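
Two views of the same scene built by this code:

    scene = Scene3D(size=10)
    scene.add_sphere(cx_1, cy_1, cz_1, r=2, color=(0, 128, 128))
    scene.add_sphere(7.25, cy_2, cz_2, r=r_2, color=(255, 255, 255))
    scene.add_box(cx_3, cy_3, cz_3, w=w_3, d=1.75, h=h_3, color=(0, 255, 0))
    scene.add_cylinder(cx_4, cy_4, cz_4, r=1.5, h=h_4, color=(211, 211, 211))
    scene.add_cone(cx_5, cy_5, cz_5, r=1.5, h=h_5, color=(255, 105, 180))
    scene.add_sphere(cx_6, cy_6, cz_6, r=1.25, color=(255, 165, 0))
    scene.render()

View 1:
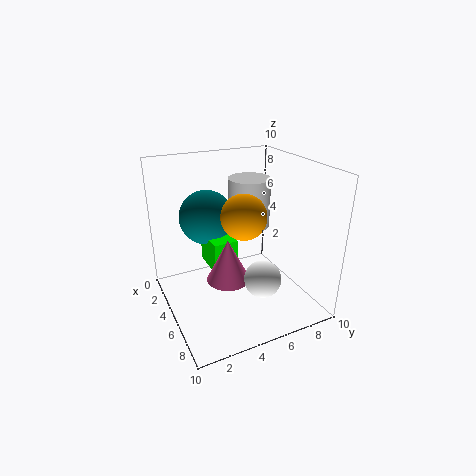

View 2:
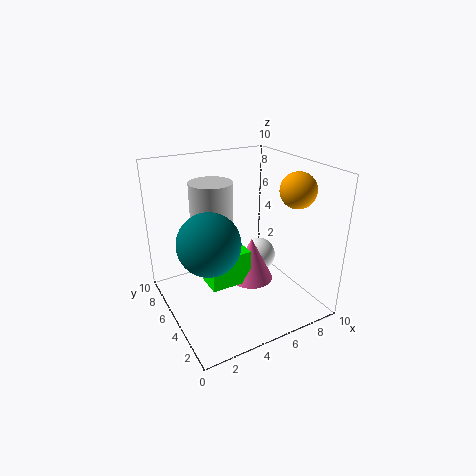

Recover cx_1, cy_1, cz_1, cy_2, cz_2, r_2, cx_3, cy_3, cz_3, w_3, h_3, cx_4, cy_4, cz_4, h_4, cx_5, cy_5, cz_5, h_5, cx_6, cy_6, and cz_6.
cx_1 = 2.25
cy_1 = 3.75
cz_1 = 5.75
cy_2 = 5.75
cz_2 = 2.75
r_2 = 1.25
cx_3 = 2.25
cy_3 = 3.25
cz_3 = 2.5
w_3 = 2.75
h_3 = 2.25
cx_4 = 3.75
cy_4 = 6.5
cz_4 = 5.25
h_4 = 3.5
cx_5 = 5.5
cy_5 = 4
cz_5 = 2.25
h_5 = 3
cx_6 = 8.75
cy_6 = 3.5
cz_6 = 8.25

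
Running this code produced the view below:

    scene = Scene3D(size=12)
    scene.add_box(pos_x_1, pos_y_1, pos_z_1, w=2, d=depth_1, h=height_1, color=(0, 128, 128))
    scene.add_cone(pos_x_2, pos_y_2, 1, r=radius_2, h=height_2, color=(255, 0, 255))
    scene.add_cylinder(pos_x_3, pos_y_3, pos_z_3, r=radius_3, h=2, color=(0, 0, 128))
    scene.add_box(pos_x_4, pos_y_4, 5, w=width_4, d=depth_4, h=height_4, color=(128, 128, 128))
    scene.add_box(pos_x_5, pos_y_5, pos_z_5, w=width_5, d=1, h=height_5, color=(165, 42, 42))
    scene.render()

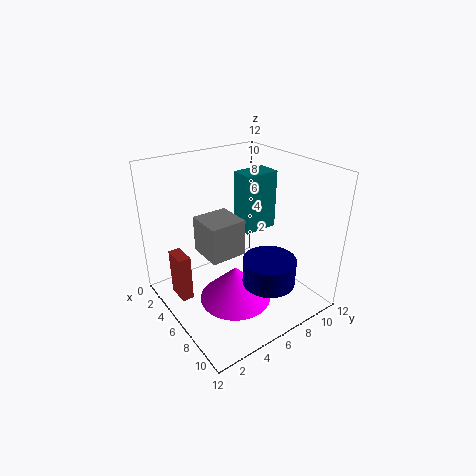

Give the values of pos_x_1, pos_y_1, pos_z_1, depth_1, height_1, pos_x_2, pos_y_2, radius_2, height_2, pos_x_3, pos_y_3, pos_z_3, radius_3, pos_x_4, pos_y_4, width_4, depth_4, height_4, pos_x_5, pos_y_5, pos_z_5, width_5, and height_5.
pos_x_1 = 4, pos_y_1 = 7, pos_z_1 = 6, depth_1 = 3, height_1 = 5, pos_x_2 = 7, pos_y_2 = 5, radius_2 = 3, height_2 = 3, pos_x_3 = 10, pos_y_3 = 6, pos_z_3 = 4, radius_3 = 2, pos_x_4 = 4, pos_y_4 = 3, width_4 = 3, depth_4 = 3, height_4 = 3, pos_x_5 = 3, pos_y_5 = 1, pos_z_5 = 1, width_5 = 2, height_5 = 4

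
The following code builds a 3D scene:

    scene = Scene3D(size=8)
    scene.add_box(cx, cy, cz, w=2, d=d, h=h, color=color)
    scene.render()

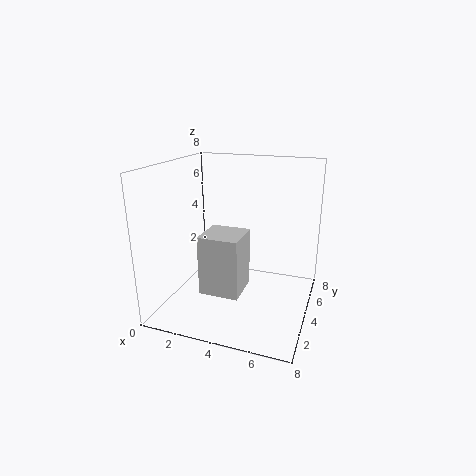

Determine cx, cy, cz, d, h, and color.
cx = 3; cy = 1; cz = 2; d = 2; h = 3; color = 'lightgray'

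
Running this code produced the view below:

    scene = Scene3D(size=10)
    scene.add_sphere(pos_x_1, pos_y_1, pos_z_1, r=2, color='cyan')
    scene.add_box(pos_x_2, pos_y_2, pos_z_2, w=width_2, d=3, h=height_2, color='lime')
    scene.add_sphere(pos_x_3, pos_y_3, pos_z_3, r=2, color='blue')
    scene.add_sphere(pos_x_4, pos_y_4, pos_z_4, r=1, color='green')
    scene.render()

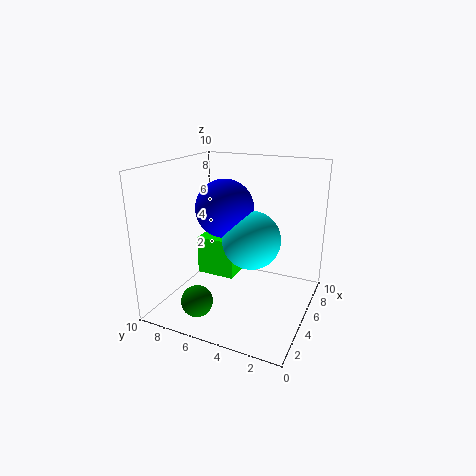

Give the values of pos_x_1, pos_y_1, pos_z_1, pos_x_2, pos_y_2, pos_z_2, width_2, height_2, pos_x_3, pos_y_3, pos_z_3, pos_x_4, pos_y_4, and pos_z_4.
pos_x_1 = 5; pos_y_1 = 4; pos_z_1 = 5; pos_x_2 = 6; pos_y_2 = 6; pos_z_2 = 1; width_2 = 3; height_2 = 3; pos_x_3 = 5; pos_y_3 = 6; pos_z_3 = 7; pos_x_4 = 1; pos_y_4 = 6; pos_z_4 = 2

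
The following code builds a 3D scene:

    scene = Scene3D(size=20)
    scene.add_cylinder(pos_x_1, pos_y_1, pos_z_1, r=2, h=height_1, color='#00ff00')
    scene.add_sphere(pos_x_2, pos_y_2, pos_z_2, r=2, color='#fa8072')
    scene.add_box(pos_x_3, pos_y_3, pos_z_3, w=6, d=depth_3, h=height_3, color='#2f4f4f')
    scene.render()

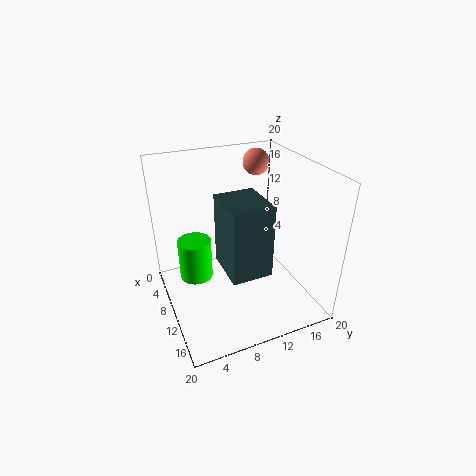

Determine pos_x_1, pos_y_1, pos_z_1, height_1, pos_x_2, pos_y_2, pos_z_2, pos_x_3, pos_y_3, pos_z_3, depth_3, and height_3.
pos_x_1 = 13; pos_y_1 = 3; pos_z_1 = 8; height_1 = 5; pos_x_2 = 3; pos_y_2 = 16; pos_z_2 = 18; pos_x_3 = 12; pos_y_3 = 6; pos_z_3 = 9; depth_3 = 5; height_3 = 9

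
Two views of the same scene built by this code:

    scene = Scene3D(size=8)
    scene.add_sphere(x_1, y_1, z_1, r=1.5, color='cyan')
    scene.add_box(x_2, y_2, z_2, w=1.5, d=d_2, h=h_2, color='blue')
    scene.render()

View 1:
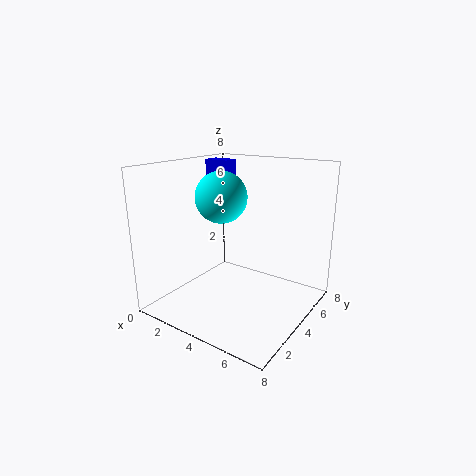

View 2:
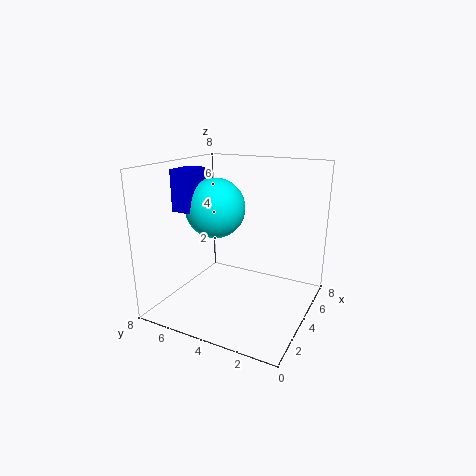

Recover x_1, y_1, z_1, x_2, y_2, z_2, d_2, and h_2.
x_1 = 2.5, y_1 = 4.5, z_1 = 6, x_2 = 1, y_2 = 5, z_2 = 6, d_2 = 1, h_2 = 2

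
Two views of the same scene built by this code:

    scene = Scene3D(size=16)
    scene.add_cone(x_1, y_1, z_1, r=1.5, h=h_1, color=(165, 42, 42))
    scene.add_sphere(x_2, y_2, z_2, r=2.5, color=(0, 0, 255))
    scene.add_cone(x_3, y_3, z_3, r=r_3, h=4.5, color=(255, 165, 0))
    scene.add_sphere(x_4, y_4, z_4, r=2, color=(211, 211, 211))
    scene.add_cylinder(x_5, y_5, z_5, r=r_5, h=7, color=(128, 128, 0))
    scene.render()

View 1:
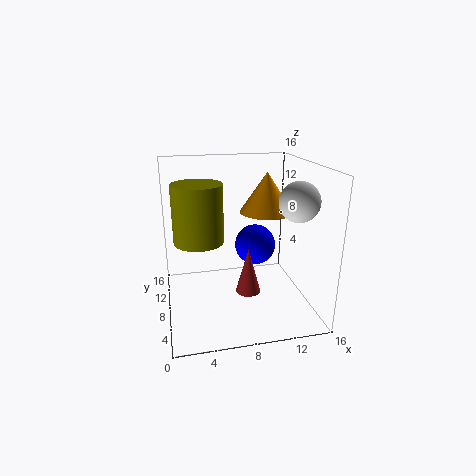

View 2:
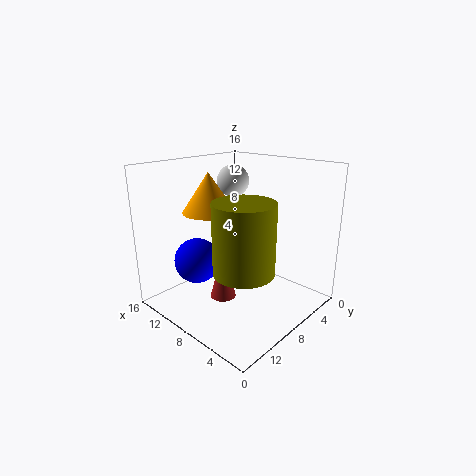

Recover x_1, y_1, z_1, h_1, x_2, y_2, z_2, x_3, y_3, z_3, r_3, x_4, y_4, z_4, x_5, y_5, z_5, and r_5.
x_1 = 9.5
y_1 = 9
z_1 = 0.5
h_1 = 5.5
x_2 = 11
y_2 = 11.5
z_2 = 5.5
x_3 = 11.5
y_3 = 9
z_3 = 10.5
r_3 = 3
x_4 = 13
y_4 = 3.5
z_4 = 13
x_5 = 4
y_5 = 11.5
z_5 = 6.5
r_5 = 3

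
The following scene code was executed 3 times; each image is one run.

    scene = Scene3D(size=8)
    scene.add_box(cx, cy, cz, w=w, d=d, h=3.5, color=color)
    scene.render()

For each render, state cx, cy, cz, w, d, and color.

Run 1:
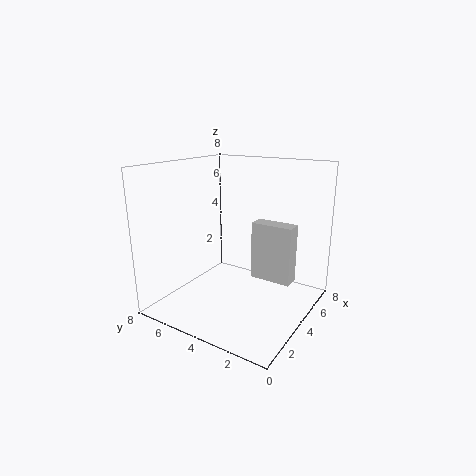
cx = 5.5; cy = 1.5; cz = 1; w = 1; d = 2.5; color = 'lightgray'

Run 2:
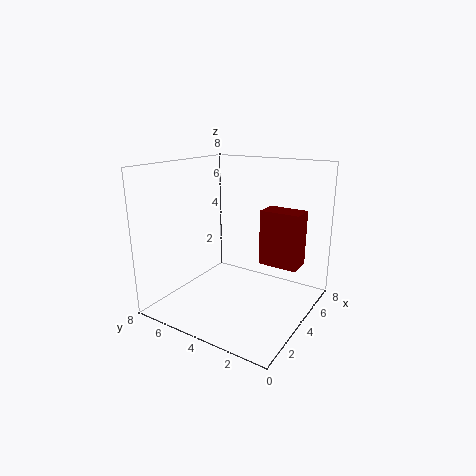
cx = 6.5; cy = 1.5; cz = 1.5; w = 1.5; d = 2.5; color = 'maroon'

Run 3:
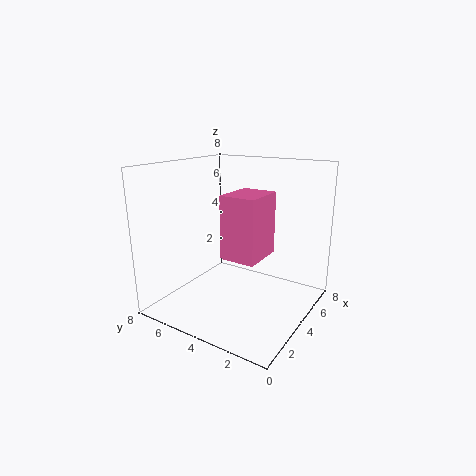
cx = 3; cy = 2.5; cz = 3; w = 2.5; d = 2; color = 'hotpink'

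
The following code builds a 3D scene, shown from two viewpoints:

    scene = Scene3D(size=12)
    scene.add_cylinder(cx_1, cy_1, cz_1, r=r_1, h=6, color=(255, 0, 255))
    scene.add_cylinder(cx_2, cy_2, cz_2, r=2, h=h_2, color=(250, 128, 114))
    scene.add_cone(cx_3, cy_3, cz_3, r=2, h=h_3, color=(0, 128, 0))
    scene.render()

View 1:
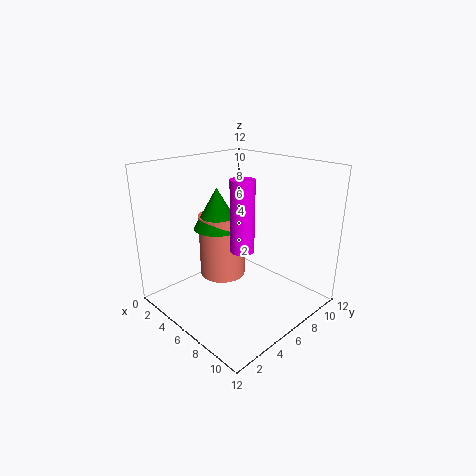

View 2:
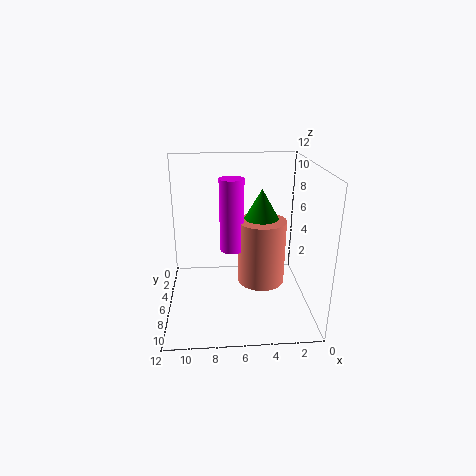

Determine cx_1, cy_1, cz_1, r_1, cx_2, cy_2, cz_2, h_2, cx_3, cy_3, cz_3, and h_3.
cx_1 = 6.5, cy_1 = 6, cz_1 = 5, r_1 = 1, cx_2 = 4, cy_2 = 6, cz_2 = 2, h_2 = 5.5, cx_3 = 4, cy_3 = 5.5, cz_3 = 6.5, h_3 = 3.5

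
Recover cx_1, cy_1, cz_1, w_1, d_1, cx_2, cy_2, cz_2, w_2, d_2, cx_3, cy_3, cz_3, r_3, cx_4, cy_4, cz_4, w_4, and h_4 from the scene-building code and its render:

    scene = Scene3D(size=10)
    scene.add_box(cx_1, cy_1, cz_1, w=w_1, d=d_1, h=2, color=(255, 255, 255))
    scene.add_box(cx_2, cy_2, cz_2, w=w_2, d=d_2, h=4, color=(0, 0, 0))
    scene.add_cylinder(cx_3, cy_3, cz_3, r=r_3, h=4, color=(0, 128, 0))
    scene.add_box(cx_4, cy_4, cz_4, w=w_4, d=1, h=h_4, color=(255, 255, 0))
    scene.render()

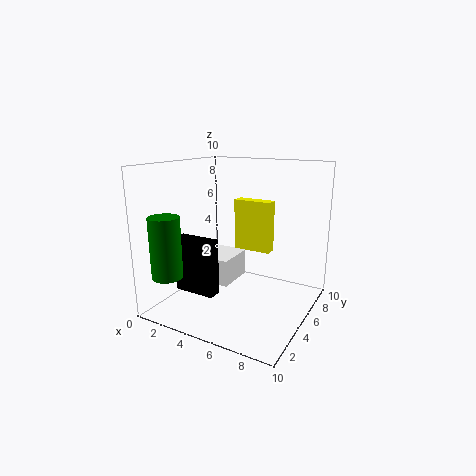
cx_1 = 1
cy_1 = 5
cz_1 = 1
w_1 = 3
d_1 = 3
cx_2 = 1
cy_2 = 3
cz_2 = 1
w_2 = 3
d_2 = 1
cx_3 = 2
cy_3 = 1
cz_3 = 3
r_3 = 1
cx_4 = 3
cy_4 = 8
cz_4 = 3
w_4 = 3
h_4 = 4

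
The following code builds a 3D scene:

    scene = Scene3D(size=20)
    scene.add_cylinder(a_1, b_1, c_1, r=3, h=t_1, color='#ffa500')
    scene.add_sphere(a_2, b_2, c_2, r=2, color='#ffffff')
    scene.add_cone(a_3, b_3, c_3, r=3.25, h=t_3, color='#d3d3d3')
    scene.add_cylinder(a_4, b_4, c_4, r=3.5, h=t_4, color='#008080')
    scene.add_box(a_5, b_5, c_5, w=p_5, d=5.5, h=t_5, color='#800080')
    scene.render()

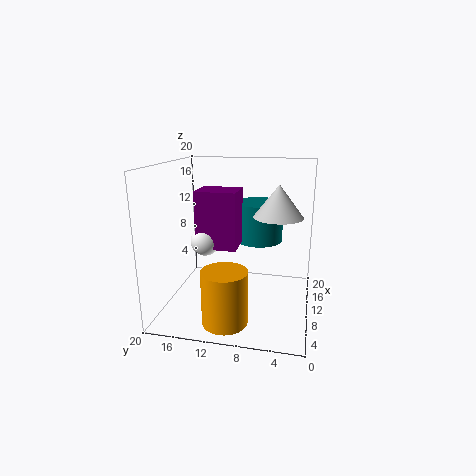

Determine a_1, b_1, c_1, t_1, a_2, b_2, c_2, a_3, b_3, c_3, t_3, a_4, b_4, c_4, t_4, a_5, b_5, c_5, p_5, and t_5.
a_1 = 4.25, b_1 = 10.5, c_1 = 0.25, t_1 = 7.25, a_2 = 8.5, b_2 = 14.25, c_2 = 9.75, a_3 = 9.25, b_3 = 4.5, c_3 = 13.5, t_3 = 4.25, a_4 = 14.25, b_4 = 7.75, c_4 = 8.5, t_4 = 5.75, a_5 = 7.25, b_5 = 9.75, c_5 = 9, p_5 = 4.5, t_5 = 7.75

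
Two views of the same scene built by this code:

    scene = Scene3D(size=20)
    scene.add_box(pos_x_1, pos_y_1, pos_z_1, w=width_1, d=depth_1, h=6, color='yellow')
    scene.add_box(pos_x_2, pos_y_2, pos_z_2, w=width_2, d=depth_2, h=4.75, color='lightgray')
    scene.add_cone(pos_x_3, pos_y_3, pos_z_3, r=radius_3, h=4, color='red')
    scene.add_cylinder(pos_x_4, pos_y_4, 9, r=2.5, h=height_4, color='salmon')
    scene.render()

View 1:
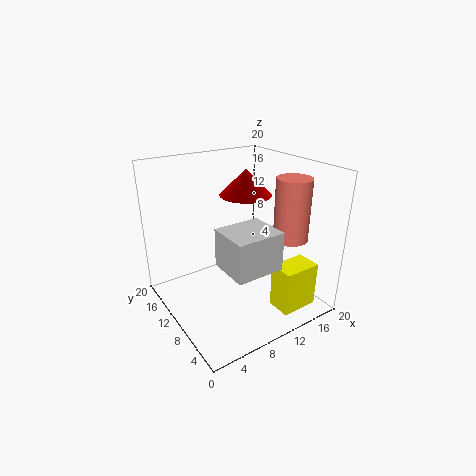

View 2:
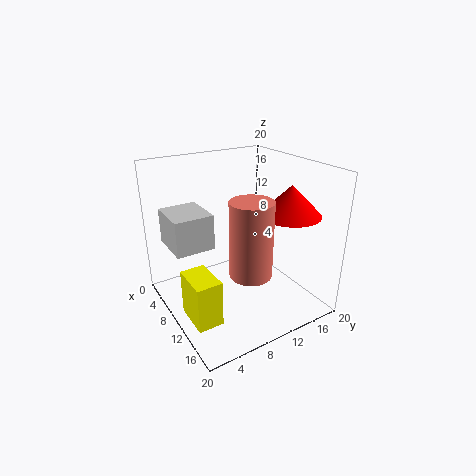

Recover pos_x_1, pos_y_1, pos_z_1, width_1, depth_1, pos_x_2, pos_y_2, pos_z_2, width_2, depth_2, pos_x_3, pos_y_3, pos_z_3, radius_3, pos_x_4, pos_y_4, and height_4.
pos_x_1 = 11.25, pos_y_1 = 0.75, pos_z_1 = 2.25, width_1 = 5, depth_1 = 3.25, pos_x_2 = 4.25, pos_y_2 = 1, pos_z_2 = 9.5, width_2 = 6, depth_2 = 5.25, pos_x_3 = 14.75, pos_y_3 = 15, pos_z_3 = 14, radius_3 = 4, pos_x_4 = 17.25, pos_y_4 = 7.25, height_4 = 9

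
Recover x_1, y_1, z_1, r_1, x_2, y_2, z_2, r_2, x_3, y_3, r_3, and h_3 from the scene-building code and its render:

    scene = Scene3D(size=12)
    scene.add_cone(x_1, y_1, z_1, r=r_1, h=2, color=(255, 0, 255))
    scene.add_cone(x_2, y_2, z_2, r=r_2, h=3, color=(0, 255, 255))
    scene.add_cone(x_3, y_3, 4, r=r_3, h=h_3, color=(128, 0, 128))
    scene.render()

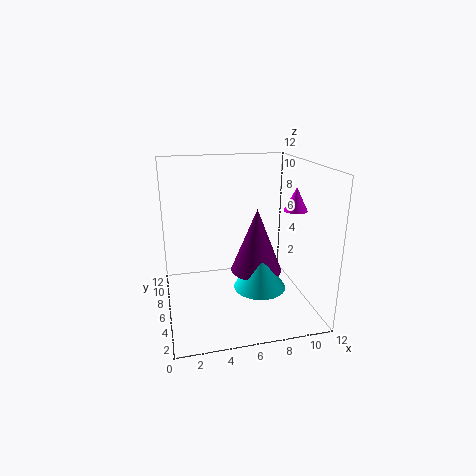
x_1 = 11
y_1 = 6
z_1 = 8
r_1 = 1
x_2 = 7
y_2 = 3
z_2 = 3
r_2 = 2
x_3 = 7
y_3 = 4
r_3 = 2
h_3 = 5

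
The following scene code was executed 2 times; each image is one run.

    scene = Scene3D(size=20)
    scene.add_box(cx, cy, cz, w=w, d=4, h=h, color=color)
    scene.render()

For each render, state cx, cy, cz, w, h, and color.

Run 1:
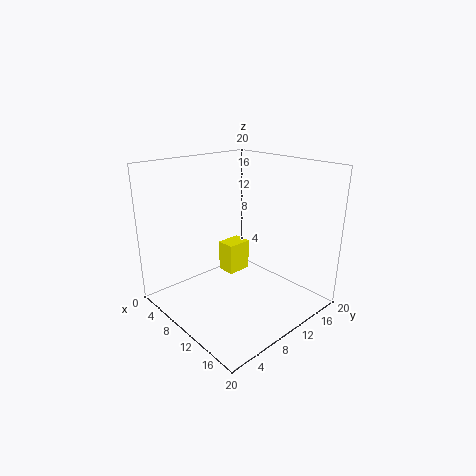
cx = 2, cy = 13, cz = 1, w = 3, h = 5, color = 'yellow'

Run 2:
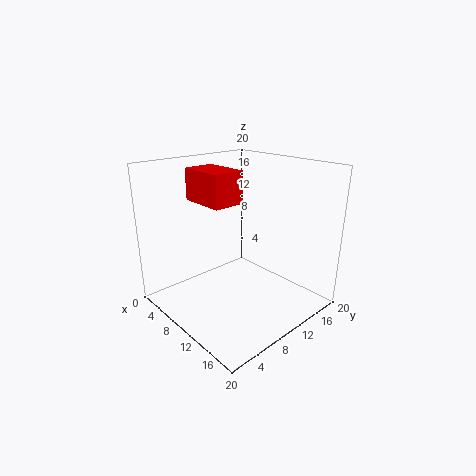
cx = 7, cy = 4, cz = 16, w = 6, h = 4, color = 'red'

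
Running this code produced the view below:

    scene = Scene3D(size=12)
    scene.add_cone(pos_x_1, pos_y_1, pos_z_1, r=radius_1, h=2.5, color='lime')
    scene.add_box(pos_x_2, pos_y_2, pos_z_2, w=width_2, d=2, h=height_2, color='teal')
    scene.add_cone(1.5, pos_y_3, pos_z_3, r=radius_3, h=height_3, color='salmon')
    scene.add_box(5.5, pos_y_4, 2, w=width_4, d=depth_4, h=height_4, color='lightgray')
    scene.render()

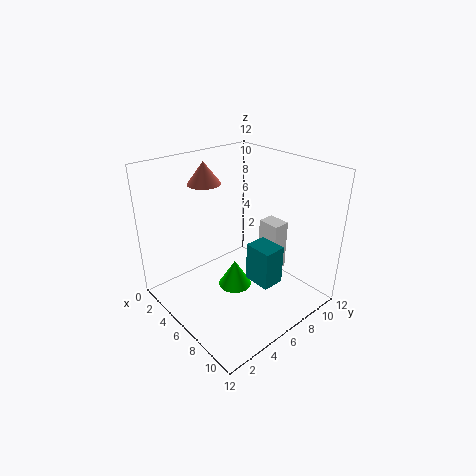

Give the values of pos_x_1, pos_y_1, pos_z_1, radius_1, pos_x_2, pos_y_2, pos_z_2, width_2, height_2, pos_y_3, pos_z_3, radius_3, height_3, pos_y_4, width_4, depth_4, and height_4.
pos_x_1 = 5, pos_y_1 = 6.5, pos_z_1 = 0.5, radius_1 = 1.5, pos_x_2 = 6, pos_y_2 = 7, pos_z_2 = 1.5, width_2 = 2.5, height_2 = 3.5, pos_y_3 = 6, pos_z_3 = 9.5, radius_3 = 1.5, height_3 = 2, pos_y_4 = 9, width_4 = 2, depth_4 = 1.5, height_4 = 4.5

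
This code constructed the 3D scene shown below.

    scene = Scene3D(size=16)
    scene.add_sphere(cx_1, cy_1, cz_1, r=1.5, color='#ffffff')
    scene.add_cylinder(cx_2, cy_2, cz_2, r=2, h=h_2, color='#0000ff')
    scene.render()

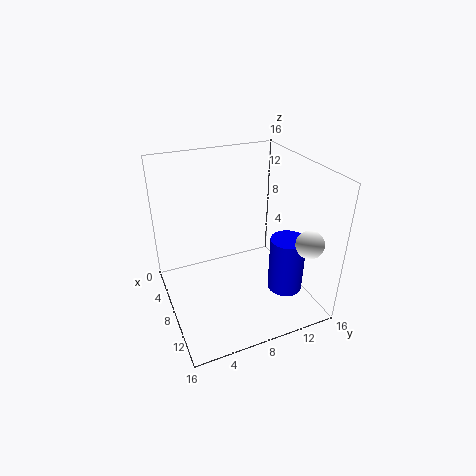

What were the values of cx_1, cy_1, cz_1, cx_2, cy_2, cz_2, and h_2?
cx_1 = 13, cy_1 = 14, cz_1 = 8.5, cx_2 = 10.5, cy_2 = 13, cz_2 = 1.5, h_2 = 6.5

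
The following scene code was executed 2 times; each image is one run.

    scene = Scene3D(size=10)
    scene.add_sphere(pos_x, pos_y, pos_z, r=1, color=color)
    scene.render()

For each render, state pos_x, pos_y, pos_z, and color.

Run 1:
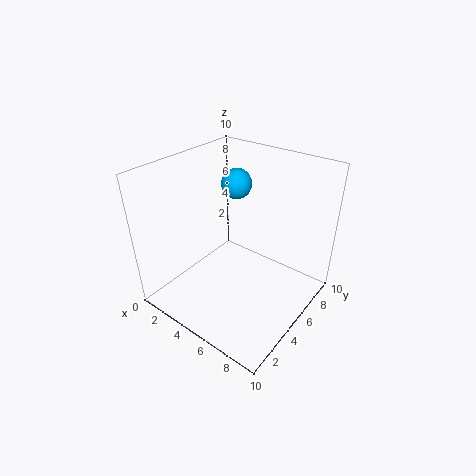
pos_x = 4.5; pos_y = 5.5; pos_z = 8.75; color = 'deepskyblue'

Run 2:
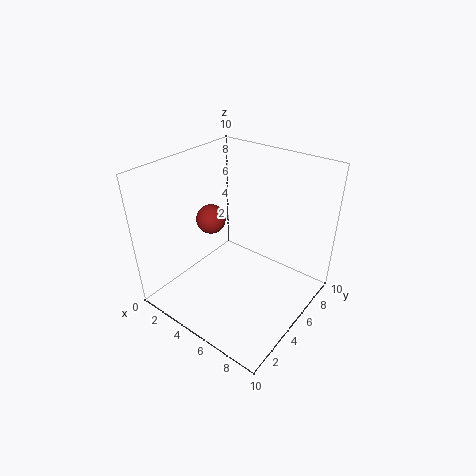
pos_x = 3.25; pos_y = 4.25; pos_z = 6.25; color = 'brown'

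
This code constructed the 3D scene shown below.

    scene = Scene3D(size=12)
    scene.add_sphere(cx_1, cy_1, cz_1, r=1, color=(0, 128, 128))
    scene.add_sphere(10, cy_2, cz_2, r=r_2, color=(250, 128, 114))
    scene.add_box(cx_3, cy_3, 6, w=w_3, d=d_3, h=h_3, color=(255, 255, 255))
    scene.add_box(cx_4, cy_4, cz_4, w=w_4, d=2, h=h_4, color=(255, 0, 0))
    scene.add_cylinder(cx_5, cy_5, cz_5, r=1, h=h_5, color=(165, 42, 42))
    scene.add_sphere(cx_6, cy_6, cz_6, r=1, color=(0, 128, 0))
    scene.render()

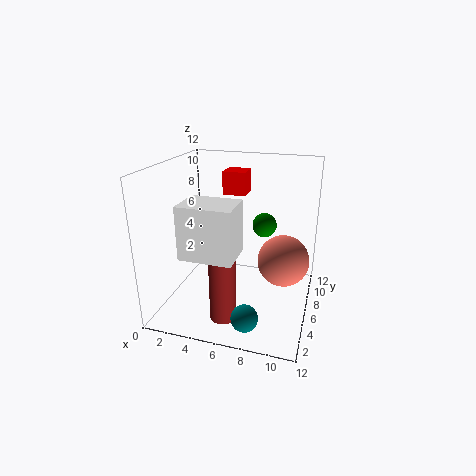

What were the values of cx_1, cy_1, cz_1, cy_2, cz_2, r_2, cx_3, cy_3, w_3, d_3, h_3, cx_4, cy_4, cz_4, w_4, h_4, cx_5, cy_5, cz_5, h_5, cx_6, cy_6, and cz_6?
cx_1 = 8; cy_1 = 1; cz_1 = 2; cy_2 = 5; cz_2 = 5; r_2 = 2; cx_3 = 3; cy_3 = 1; w_3 = 4; d_3 = 3; h_3 = 4; cx_4 = 4; cy_4 = 8; cz_4 = 9; w_4 = 2; h_4 = 2; cx_5 = 6; cy_5 = 2; cz_5 = 1; h_5 = 6; cx_6 = 8; cy_6 = 7; cz_6 = 7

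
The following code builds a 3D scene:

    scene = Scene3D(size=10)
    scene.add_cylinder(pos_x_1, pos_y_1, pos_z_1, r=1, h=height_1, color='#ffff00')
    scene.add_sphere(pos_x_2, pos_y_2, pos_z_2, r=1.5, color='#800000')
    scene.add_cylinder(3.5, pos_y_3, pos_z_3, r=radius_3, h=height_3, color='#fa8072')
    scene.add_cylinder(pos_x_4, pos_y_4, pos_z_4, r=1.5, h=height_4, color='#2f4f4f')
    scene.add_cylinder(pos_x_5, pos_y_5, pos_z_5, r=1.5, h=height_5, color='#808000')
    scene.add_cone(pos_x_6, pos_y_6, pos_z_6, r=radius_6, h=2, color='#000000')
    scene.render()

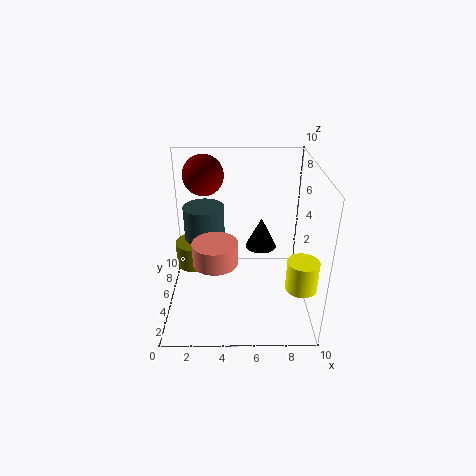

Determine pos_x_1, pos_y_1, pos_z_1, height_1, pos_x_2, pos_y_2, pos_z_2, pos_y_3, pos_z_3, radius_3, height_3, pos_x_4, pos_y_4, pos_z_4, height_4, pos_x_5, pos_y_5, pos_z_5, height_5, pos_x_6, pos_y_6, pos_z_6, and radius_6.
pos_x_1 = 9, pos_y_1 = 2, pos_z_1 = 3, height_1 = 2, pos_x_2 = 2.5, pos_y_2 = 8, pos_z_2 = 8.5, pos_y_3 = 3.5, pos_z_3 = 4, radius_3 = 1.5, height_3 = 1.5, pos_x_4 = 2.5, pos_y_4 = 7, pos_z_4 = 4, height_4 = 2.5, pos_x_5 = 1.5, pos_y_5 = 8, pos_z_5 = 1, height_5 = 2, pos_x_6 = 6.5, pos_y_6 = 4, pos_z_6 = 5, radius_6 = 1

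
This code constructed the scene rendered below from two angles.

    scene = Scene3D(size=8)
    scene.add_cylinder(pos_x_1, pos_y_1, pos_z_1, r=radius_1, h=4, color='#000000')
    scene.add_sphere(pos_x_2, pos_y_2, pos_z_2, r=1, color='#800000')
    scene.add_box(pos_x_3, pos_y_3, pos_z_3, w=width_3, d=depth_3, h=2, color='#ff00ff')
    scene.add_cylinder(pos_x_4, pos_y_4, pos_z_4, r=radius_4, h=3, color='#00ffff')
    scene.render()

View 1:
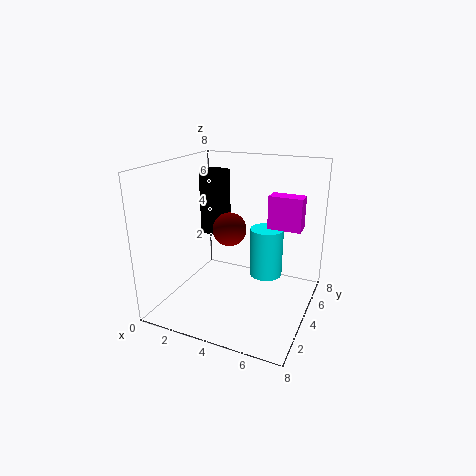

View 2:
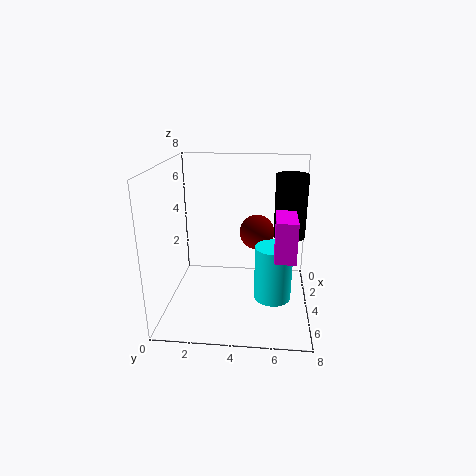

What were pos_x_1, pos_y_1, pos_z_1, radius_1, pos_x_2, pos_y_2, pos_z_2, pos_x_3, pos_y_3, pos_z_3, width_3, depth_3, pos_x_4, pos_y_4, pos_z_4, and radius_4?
pos_x_1 = 1
pos_y_1 = 7
pos_z_1 = 3
radius_1 = 1
pos_x_2 = 3
pos_y_2 = 5
pos_z_2 = 4
pos_x_3 = 5
pos_y_3 = 6
pos_z_3 = 4
width_3 = 2
depth_3 = 1
pos_x_4 = 5
pos_y_4 = 6
pos_z_4 = 1
radius_4 = 1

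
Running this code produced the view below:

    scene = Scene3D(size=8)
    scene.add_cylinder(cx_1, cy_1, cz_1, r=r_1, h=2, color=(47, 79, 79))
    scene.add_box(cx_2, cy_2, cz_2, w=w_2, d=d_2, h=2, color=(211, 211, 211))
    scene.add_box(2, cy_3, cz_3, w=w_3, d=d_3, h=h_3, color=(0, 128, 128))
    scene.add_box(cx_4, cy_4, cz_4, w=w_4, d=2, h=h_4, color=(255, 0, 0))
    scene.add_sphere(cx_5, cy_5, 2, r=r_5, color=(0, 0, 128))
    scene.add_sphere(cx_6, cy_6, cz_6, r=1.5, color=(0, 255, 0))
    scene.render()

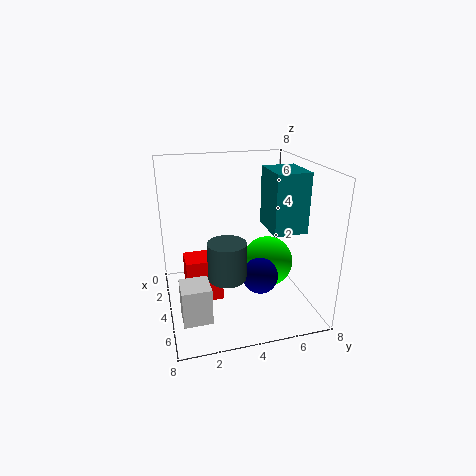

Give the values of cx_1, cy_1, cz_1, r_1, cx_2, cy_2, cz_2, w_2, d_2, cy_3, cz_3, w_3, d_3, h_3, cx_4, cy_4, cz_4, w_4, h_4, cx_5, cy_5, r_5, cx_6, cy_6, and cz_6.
cx_1 = 5.5, cy_1 = 3, cz_1 = 2.5, r_1 = 1, cx_2 = 5, cy_2 = 0.5, cz_2 = 0.5, w_2 = 1.5, d_2 = 1.5, cy_3 = 6, cz_3 = 4, w_3 = 2.5, d_3 = 2, h_3 = 3.5, cx_4 = 3, cy_4 = 1, cz_4 = 0.5, w_4 = 1.5, h_4 = 2.5, cx_5 = 5, cy_5 = 5, r_5 = 1, cx_6 = 3.5, cy_6 = 6, cz_6 = 2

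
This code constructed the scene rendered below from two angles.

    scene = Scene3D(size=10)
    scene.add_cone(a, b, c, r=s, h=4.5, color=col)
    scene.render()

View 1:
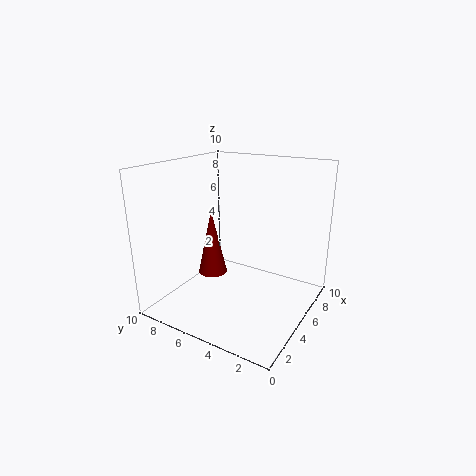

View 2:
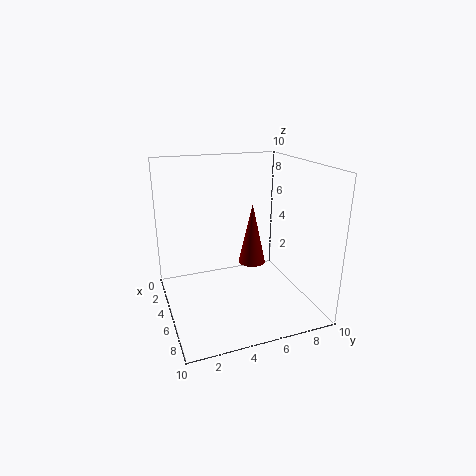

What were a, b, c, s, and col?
a = 4; b = 6.5; c = 2.5; s = 1; col = 'maroon'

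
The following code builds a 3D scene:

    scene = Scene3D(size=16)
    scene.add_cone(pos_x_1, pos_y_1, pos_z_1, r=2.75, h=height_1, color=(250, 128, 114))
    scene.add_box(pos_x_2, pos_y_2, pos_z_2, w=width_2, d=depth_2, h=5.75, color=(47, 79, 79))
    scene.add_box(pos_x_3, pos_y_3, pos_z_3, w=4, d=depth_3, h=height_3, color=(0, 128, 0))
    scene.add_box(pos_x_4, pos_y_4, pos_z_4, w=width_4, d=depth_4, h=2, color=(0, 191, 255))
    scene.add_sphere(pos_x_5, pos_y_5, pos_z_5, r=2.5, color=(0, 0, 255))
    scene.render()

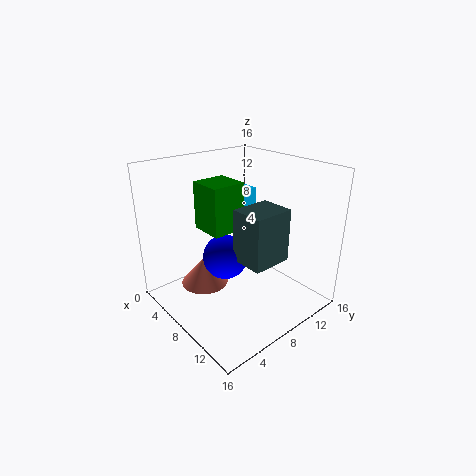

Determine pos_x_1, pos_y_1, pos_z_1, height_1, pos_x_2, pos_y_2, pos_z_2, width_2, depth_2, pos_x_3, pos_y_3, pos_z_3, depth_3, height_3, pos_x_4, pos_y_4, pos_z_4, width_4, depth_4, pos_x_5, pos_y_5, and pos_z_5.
pos_x_1 = 4.75, pos_y_1 = 5.5, pos_z_1 = 1.75, height_1 = 3.25, pos_x_2 = 9, pos_y_2 = 6.5, pos_z_2 = 6.25, width_2 = 3.75, depth_2 = 4.5, pos_x_3 = 3, pos_y_3 = 5.75, pos_z_3 = 8.25, depth_3 = 4, height_3 = 5.5, pos_x_4 = 4.25, pos_y_4 = 9.25, pos_z_4 = 10.75, width_4 = 2.5, depth_4 = 2.5, pos_x_5 = 7.25, pos_y_5 = 6.75, pos_z_5 = 5.75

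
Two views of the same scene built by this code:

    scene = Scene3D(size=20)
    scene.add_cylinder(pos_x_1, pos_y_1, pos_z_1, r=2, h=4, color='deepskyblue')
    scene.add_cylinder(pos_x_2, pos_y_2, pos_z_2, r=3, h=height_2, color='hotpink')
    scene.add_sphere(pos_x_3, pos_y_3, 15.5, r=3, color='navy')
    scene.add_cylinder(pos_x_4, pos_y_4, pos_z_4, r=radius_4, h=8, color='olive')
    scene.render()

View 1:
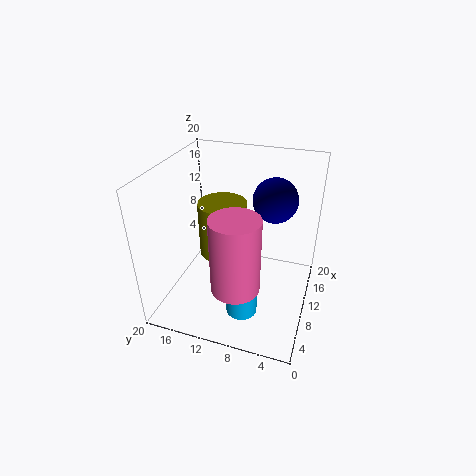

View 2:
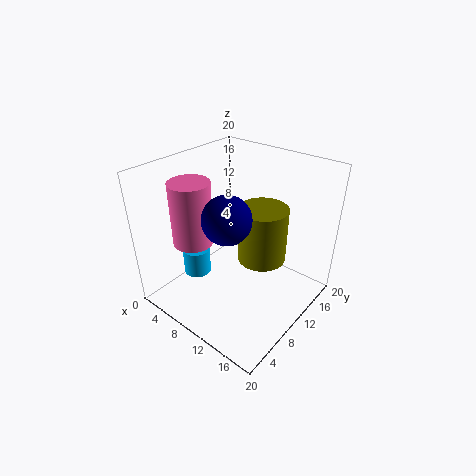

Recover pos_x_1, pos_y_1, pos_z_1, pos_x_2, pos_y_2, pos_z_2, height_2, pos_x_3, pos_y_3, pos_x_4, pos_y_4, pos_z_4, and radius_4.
pos_x_1 = 4, pos_y_1 = 7.5, pos_z_1 = 3, pos_x_2 = 3, pos_y_2 = 8, pos_z_2 = 7.5, height_2 = 9.5, pos_x_3 = 12, pos_y_3 = 5.5, pos_x_4 = 12, pos_y_4 = 13, pos_z_4 = 6, radius_4 = 3.5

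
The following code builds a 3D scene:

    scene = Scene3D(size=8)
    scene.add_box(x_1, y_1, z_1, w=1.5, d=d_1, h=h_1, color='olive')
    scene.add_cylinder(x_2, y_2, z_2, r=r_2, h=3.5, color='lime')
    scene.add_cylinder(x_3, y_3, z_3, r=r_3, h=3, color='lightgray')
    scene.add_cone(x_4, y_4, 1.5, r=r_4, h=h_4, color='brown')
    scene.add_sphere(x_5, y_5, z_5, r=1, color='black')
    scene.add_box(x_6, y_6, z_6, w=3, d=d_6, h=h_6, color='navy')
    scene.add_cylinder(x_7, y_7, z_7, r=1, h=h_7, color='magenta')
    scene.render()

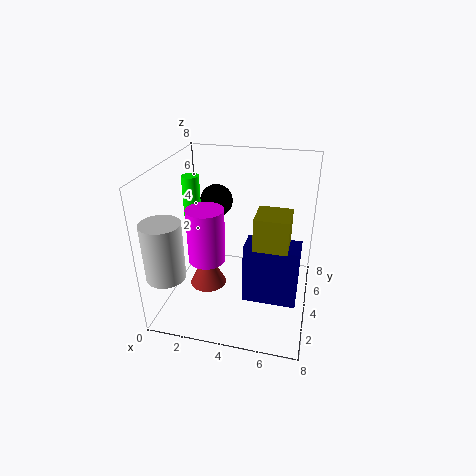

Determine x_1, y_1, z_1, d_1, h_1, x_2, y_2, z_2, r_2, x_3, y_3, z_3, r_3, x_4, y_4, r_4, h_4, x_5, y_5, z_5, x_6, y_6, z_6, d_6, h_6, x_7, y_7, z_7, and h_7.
x_1 = 5.5
y_1 = 0.5
z_1 = 5.5
d_1 = 1.5
h_1 = 1.5
x_2 = 1
y_2 = 5
z_2 = 3.5
r_2 = 0.5
x_3 = 1
y_3 = 1
z_3 = 3
r_3 = 1
x_4 = 2.5
y_4 = 3
r_4 = 1
h_4 = 2
x_5 = 2
y_5 = 6.5
z_5 = 5
x_6 = 4.5
y_6 = 3
z_6 = 0.5
d_6 = 1.5
h_6 = 3.5
x_7 = 2.5
y_7 = 3
z_7 = 3
h_7 = 3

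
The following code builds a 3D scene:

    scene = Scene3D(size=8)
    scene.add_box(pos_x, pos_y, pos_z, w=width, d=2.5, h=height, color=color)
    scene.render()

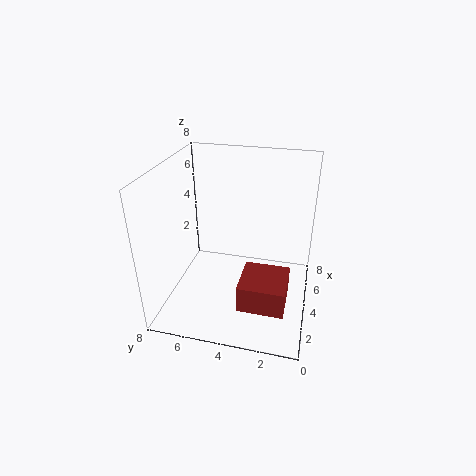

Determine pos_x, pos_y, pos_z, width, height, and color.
pos_x = 1.5; pos_y = 1; pos_z = 1; width = 2.5; height = 1.5; color = 'brown'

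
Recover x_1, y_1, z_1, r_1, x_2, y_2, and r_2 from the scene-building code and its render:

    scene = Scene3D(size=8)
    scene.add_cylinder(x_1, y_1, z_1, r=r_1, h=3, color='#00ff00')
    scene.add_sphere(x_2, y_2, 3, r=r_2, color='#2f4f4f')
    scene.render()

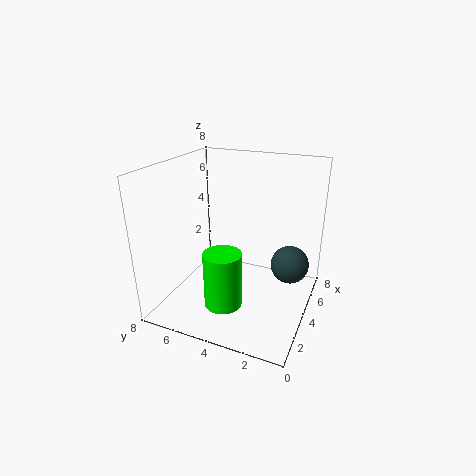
x_1 = 2
y_1 = 4
z_1 = 1
r_1 = 1
x_2 = 4
y_2 = 1
r_2 = 1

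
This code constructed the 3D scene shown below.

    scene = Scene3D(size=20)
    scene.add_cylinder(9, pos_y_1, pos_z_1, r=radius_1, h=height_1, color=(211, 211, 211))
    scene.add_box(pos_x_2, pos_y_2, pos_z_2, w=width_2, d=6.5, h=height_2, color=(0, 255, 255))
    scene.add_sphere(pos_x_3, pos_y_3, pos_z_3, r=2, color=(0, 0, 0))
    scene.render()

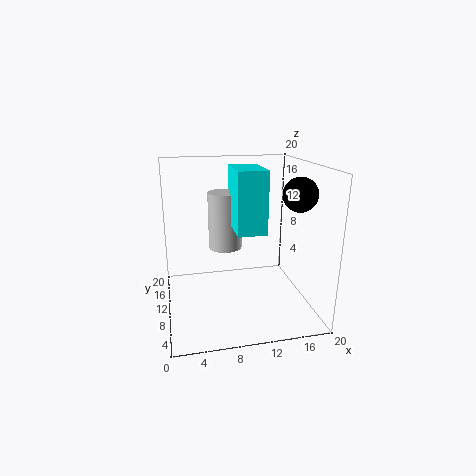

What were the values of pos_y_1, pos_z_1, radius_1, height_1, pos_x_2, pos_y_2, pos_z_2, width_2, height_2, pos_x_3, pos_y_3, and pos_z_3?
pos_y_1 = 14.5, pos_z_1 = 7, radius_1 = 2.5, height_1 = 8.5, pos_x_2 = 9.5, pos_y_2 = 7.5, pos_z_2 = 11, width_2 = 4, height_2 = 8.5, pos_x_3 = 15.5, pos_y_3 = 2.5, pos_z_3 = 17.5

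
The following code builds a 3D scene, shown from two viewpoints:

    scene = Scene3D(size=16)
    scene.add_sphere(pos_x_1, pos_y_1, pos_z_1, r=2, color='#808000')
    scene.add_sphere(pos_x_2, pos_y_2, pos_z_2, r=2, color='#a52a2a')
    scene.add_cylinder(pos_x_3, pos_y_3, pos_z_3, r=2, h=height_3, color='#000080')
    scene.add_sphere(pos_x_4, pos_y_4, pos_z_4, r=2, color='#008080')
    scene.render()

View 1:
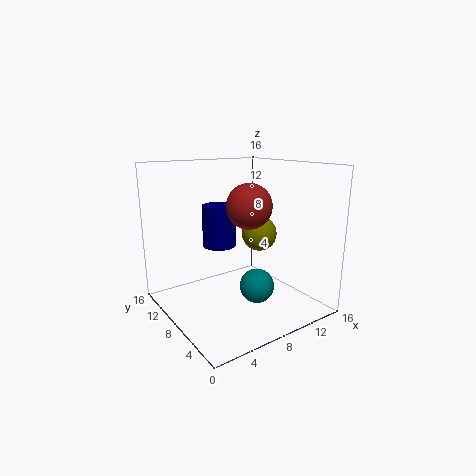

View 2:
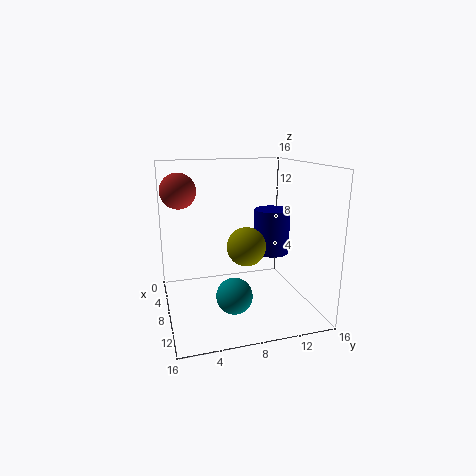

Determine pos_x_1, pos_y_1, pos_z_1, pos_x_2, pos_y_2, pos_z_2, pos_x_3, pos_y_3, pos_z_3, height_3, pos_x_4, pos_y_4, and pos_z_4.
pos_x_1 = 11; pos_y_1 = 8; pos_z_1 = 8; pos_x_2 = 5; pos_y_2 = 2; pos_z_2 = 13; pos_x_3 = 8; pos_y_3 = 12; pos_z_3 = 6; height_3 = 5; pos_x_4 = 10; pos_y_4 = 7; pos_z_4 = 2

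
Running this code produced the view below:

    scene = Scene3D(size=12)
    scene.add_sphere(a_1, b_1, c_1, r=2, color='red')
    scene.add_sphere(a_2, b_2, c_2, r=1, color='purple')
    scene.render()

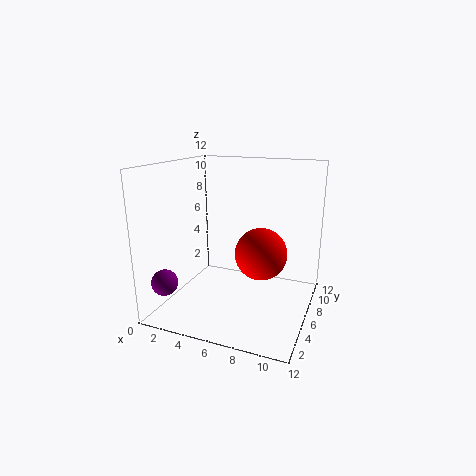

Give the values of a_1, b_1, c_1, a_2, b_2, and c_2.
a_1 = 8.5, b_1 = 4.5, c_1 = 5.5, a_2 = 2, b_2 = 1, c_2 = 3.5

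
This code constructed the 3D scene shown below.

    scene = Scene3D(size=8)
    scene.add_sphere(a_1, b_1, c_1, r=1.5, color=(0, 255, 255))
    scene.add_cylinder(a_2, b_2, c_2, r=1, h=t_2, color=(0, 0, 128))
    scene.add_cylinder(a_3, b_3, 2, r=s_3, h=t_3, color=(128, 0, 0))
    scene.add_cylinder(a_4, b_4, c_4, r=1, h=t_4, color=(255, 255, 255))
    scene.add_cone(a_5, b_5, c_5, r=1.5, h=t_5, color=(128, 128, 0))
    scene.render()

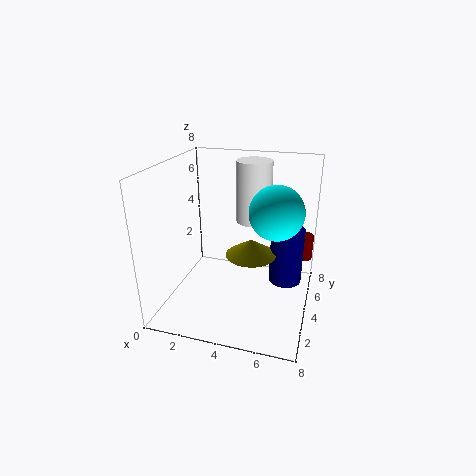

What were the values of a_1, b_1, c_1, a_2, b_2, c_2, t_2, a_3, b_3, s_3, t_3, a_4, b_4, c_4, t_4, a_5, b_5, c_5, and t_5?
a_1 = 6
b_1 = 4.5
c_1 = 5.5
a_2 = 6.5
b_2 = 6
c_2 = 0.5
t_2 = 3.5
a_3 = 7.5
b_3 = 6.5
s_3 = 0.5
t_3 = 1.5
a_4 = 4.5
b_4 = 5.5
c_4 = 4.5
t_4 = 3.5
a_5 = 4.5
b_5 = 5
c_5 = 2.5
t_5 = 1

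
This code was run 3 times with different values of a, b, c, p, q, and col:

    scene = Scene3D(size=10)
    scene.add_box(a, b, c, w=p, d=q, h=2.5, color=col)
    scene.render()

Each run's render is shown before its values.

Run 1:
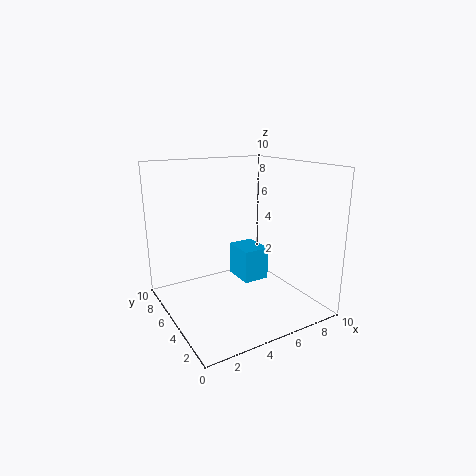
a = 6
b = 5.5
c = 1
p = 2
q = 2.5
col = 'deepskyblue'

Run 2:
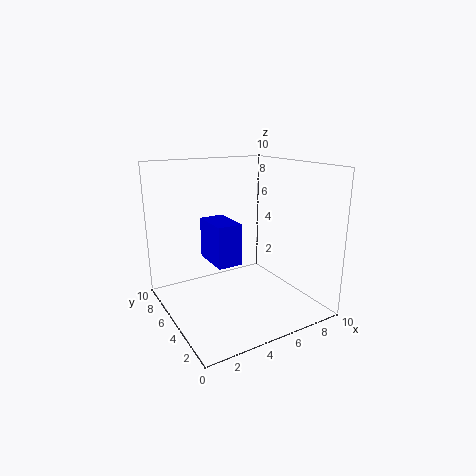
a = 2
b = 2
c = 4.5
p = 1.5
q = 2.5
col = 'blue'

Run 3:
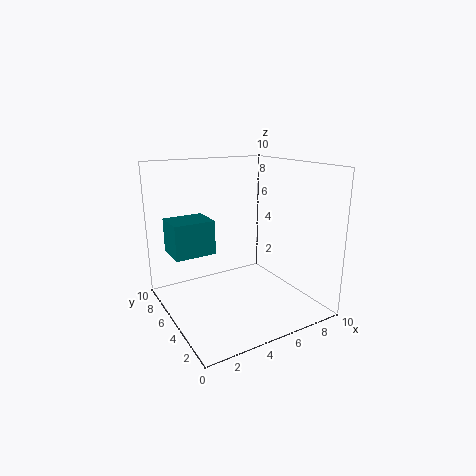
a = 1
b = 6.5
c = 3.5
p = 3
q = 2.5
col = 'teal'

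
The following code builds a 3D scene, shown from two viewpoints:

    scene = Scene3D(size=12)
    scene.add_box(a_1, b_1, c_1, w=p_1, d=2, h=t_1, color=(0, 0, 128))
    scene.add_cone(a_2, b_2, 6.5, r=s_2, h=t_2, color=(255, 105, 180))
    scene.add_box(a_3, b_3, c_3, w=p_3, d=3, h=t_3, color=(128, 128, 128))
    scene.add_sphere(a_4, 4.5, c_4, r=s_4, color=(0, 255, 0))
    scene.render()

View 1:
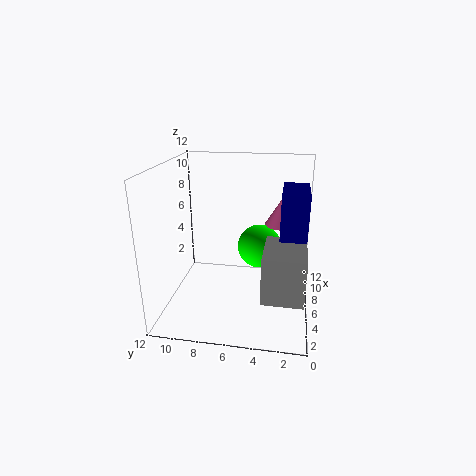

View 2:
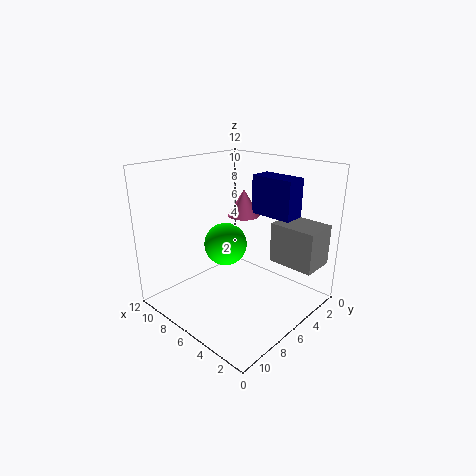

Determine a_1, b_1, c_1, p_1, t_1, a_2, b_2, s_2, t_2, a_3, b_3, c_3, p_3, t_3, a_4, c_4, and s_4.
a_1 = 3.5, b_1 = 0.5, c_1 = 7, p_1 = 4, t_1 = 3.5, a_2 = 8.5, b_2 = 2.5, s_2 = 1.5, t_2 = 2.5, a_3 = 0.5, b_3 = 0.5, c_3 = 3.5, p_3 = 4, t_3 = 3.5, a_4 = 9, c_4 = 4, s_4 = 2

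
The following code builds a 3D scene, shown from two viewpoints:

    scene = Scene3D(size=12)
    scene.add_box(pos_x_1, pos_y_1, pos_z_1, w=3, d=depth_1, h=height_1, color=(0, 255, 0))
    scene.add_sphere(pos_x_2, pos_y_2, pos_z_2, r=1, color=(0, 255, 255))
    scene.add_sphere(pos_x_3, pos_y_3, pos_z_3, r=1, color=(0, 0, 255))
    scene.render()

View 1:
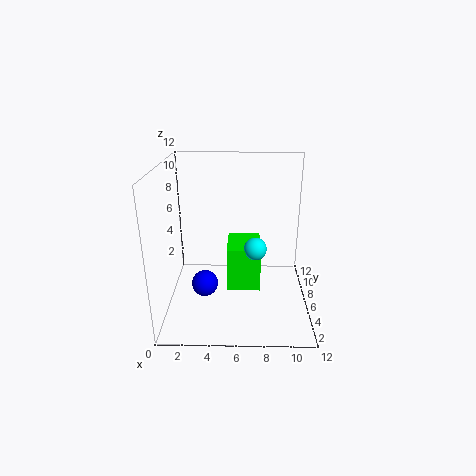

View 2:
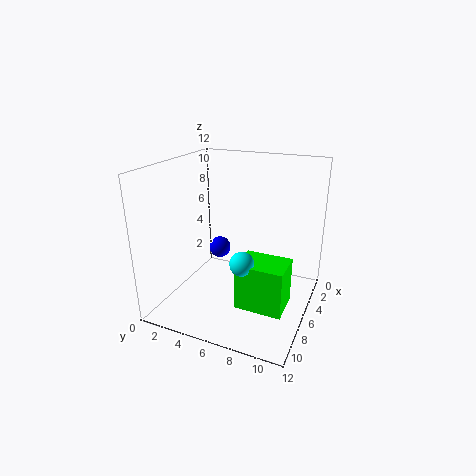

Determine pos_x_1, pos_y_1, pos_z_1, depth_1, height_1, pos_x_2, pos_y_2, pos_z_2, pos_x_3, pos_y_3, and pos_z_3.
pos_x_1 = 5; pos_y_1 = 6.5; pos_z_1 = 0.5; depth_1 = 4; height_1 = 4; pos_x_2 = 7.5; pos_y_2 = 7; pos_z_2 = 4.5; pos_x_3 = 3.5; pos_y_3 = 3; pos_z_3 = 3.5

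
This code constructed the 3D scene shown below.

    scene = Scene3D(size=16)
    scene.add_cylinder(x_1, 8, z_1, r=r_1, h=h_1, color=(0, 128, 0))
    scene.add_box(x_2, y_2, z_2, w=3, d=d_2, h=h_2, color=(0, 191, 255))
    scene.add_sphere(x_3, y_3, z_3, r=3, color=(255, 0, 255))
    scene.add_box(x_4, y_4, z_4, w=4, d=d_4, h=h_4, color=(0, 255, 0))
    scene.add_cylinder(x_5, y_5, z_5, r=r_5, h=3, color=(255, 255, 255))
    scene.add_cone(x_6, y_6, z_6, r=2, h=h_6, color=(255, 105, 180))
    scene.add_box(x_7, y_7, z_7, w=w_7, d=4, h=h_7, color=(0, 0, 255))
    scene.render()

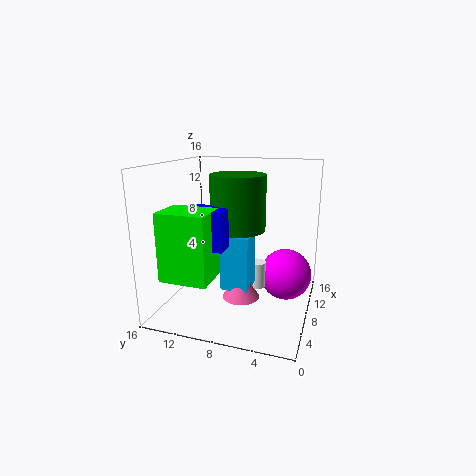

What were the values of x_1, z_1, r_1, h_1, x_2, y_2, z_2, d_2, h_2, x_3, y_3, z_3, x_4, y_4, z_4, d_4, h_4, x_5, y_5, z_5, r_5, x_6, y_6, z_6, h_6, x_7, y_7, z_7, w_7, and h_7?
x_1 = 8; z_1 = 9; r_1 = 3; h_1 = 6; x_2 = 5; y_2 = 6; z_2 = 3; d_2 = 3; h_2 = 6; x_3 = 11; y_3 = 3; z_3 = 3; x_4 = 1; y_4 = 9; z_4 = 5; d_4 = 5; h_4 = 7; x_5 = 9; y_5 = 6; z_5 = 2; r_5 = 1; x_6 = 6; y_6 = 7; z_6 = 2; h_6 = 3; x_7 = 3; y_7 = 8; z_7 = 8; w_7 = 3; h_7 = 4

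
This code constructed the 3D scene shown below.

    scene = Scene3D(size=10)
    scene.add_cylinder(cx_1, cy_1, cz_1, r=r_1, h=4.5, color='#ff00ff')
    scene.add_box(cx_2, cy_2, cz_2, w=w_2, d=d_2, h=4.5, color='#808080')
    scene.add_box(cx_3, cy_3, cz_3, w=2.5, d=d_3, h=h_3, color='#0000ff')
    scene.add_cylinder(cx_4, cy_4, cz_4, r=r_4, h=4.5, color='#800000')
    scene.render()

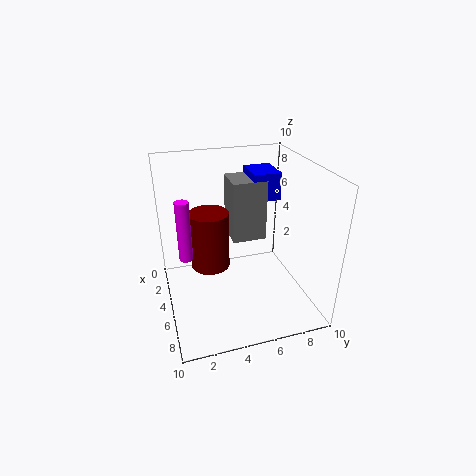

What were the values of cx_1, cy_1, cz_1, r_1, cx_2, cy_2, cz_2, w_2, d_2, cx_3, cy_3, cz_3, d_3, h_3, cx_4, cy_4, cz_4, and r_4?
cx_1 = 3.5; cy_1 = 1.5; cz_1 = 3; r_1 = 0.5; cx_2 = 1.5; cy_2 = 5; cz_2 = 4; w_2 = 2.5; d_2 = 2.5; cx_3 = 1.5; cy_3 = 6.5; cz_3 = 7; d_3 = 2; h_3 = 2; cx_4 = 2.5; cy_4 = 3.5; cz_4 = 1.5; r_4 = 1.5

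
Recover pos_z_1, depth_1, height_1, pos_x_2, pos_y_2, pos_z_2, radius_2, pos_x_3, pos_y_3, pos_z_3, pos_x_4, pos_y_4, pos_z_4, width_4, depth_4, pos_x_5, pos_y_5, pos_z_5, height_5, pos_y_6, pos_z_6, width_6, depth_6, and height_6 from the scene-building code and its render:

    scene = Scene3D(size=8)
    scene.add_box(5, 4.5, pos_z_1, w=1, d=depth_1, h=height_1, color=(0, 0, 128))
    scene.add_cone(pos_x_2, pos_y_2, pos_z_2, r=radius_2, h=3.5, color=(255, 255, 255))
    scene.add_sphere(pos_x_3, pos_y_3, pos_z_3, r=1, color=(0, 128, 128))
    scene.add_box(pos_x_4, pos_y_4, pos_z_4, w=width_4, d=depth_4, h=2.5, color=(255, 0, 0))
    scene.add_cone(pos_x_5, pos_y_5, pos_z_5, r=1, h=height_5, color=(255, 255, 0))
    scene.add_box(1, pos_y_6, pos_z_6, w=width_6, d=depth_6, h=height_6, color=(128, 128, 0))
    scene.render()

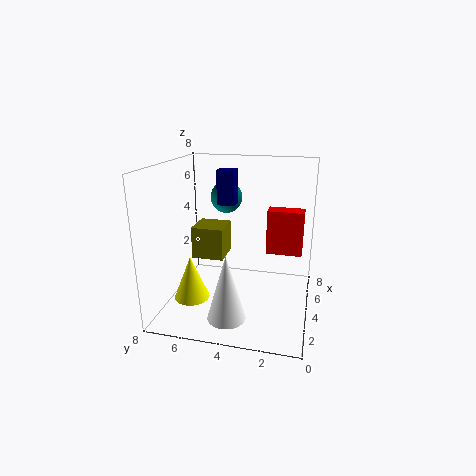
pos_z_1 = 5.5
depth_1 = 1
height_1 = 2
pos_x_2 = 1.5
pos_y_2 = 4
pos_z_2 = 0.5
radius_2 = 1
pos_x_3 = 7
pos_y_3 = 5.5
pos_z_3 = 5.5
pos_x_4 = 4.5
pos_y_4 = 0.5
pos_z_4 = 3
width_4 = 1
depth_4 = 2
pos_x_5 = 3
pos_y_5 = 6.5
pos_z_5 = 0.5
height_5 = 2.5
pos_y_6 = 4
pos_z_6 = 4
width_6 = 1.5
depth_6 = 1.5
height_6 = 1.5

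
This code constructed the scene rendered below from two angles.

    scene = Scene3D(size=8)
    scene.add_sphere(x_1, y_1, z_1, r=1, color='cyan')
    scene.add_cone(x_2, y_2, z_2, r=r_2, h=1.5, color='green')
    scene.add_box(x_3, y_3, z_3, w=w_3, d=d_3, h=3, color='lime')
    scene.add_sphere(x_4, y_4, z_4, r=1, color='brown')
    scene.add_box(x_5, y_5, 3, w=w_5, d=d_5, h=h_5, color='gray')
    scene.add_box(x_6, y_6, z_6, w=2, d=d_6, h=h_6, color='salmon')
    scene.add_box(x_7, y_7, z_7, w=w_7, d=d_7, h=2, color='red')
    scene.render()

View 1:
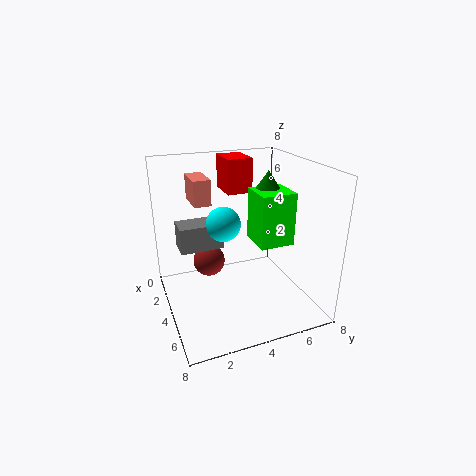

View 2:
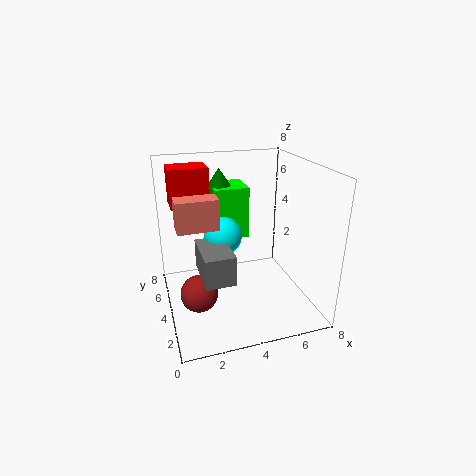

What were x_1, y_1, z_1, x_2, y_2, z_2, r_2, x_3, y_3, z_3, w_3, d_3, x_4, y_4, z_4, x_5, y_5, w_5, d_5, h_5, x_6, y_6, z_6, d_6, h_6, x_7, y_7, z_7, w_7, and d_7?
x_1 = 3
y_1 = 3.5
z_1 = 4.5
x_2 = 3.5
y_2 = 6
z_2 = 6
r_2 = 1
x_3 = 3
y_3 = 5
z_3 = 3.5
w_3 = 2
d_3 = 2
x_4 = 1.5
y_4 = 3
z_4 = 1.5
x_5 = 1.5
y_5 = 1
w_5 = 1.5
d_5 = 2.5
h_5 = 1.5
x_6 = 0.5
y_6 = 2
z_6 = 5.5
d_6 = 1
h_6 = 1.5
x_7 = 0.5
y_7 = 4
z_7 = 6
w_7 = 2
d_7 = 1.5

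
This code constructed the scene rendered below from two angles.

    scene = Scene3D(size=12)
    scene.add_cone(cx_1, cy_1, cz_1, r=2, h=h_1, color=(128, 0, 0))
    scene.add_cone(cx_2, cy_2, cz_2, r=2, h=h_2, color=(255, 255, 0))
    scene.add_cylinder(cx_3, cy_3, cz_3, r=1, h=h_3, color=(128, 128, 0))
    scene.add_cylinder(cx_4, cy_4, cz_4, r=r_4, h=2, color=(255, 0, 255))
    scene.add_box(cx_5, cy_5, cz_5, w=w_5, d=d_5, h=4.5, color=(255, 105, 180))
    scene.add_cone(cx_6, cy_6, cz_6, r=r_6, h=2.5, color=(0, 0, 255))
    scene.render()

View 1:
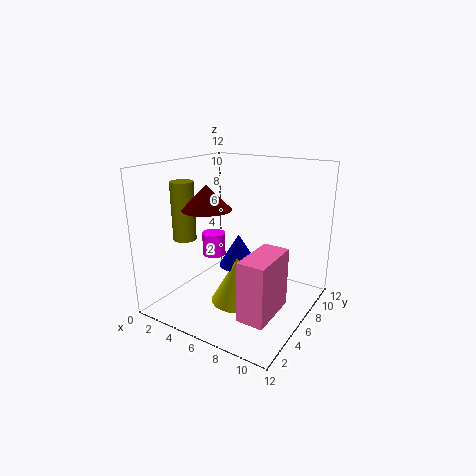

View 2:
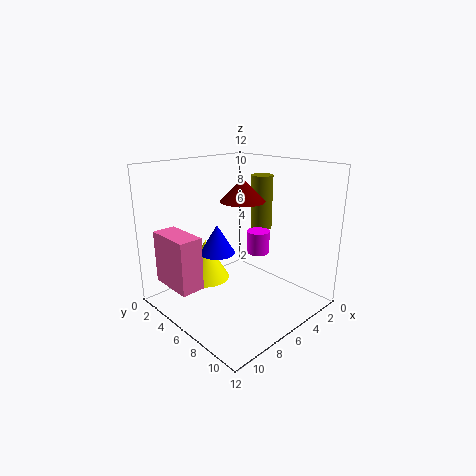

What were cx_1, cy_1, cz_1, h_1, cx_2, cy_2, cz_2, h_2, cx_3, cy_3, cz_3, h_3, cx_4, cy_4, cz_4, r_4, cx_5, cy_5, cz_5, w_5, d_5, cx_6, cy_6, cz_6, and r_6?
cx_1 = 4, cy_1 = 4.5, cz_1 = 8.5, h_1 = 2, cx_2 = 7.5, cy_2 = 3.5, cz_2 = 2, h_2 = 3.5, cx_3 = 1.5, cy_3 = 4.5, cz_3 = 5.5, h_3 = 5, cx_4 = 3.5, cy_4 = 6, cz_4 = 4, r_4 = 1, cx_5 = 9, cy_5 = 1, cz_5 = 2, w_5 = 2, d_5 = 4, cx_6 = 7, cy_6 = 4.5, cz_6 = 4.5, r_6 = 1.5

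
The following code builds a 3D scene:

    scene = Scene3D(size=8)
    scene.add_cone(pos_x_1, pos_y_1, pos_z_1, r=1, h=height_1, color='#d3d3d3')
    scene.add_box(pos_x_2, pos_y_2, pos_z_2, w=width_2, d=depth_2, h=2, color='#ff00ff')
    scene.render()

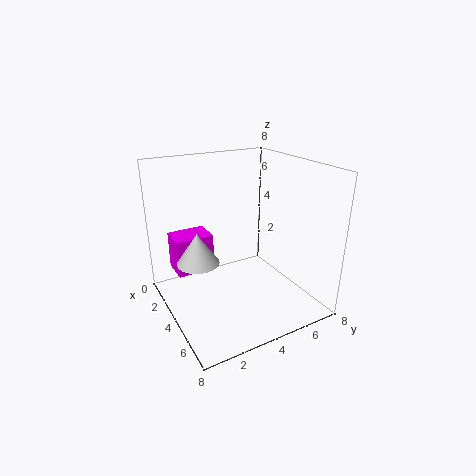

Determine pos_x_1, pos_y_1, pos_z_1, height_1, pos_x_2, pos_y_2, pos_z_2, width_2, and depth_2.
pos_x_1 = 5.5
pos_y_1 = 1
pos_z_1 = 4
height_1 = 1.5
pos_x_2 = 2.5
pos_y_2 = 0.5
pos_z_2 = 2.5
width_2 = 1.5
depth_2 = 2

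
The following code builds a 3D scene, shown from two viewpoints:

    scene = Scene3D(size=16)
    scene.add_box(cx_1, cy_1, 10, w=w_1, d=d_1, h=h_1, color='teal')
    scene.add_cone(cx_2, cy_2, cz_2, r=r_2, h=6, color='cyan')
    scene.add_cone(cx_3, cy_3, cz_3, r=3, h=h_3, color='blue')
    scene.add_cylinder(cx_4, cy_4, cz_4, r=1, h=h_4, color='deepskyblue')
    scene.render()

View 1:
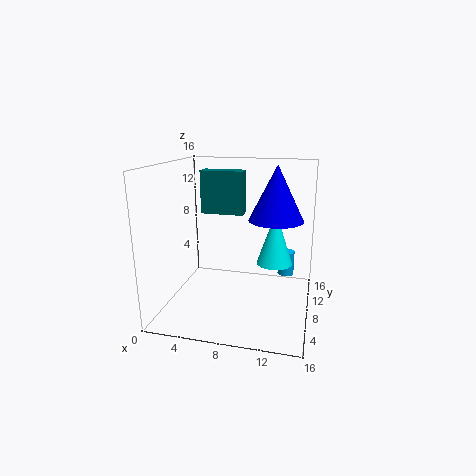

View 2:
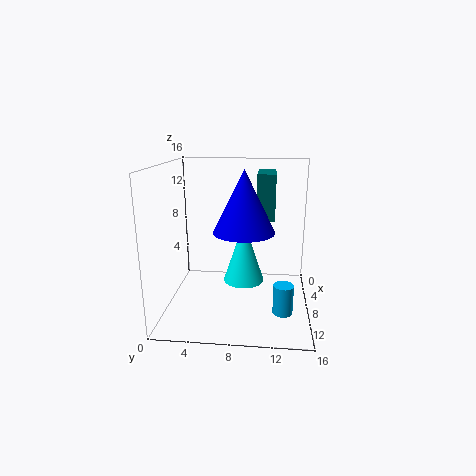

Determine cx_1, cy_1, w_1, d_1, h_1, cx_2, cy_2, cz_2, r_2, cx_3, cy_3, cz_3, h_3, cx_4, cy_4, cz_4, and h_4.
cx_1 = 3
cy_1 = 10
w_1 = 5
d_1 = 2
h_1 = 5
cx_2 = 12
cy_2 = 9
cz_2 = 5
r_2 = 2
cx_3 = 12
cy_3 = 9
cz_3 = 10
h_3 = 6
cx_4 = 13
cy_4 = 13
cz_4 = 2
h_4 = 3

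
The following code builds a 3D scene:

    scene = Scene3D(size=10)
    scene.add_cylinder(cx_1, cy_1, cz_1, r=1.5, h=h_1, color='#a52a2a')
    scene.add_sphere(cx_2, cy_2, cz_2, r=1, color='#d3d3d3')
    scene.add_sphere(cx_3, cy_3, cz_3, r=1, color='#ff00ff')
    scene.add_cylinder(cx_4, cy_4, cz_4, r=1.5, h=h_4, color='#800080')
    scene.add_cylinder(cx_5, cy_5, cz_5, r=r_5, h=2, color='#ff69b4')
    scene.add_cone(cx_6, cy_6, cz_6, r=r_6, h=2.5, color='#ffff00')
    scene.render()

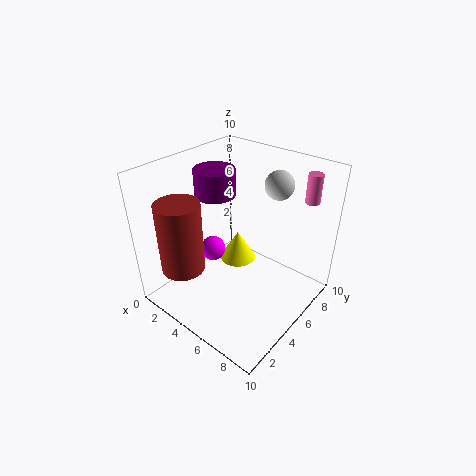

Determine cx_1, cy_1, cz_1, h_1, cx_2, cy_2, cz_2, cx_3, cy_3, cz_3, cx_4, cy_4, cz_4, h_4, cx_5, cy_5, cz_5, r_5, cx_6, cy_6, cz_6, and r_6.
cx_1 = 2.5; cy_1 = 2; cz_1 = 3; h_1 = 5; cx_2 = 6.5; cy_2 = 7.5; cz_2 = 8.5; cx_3 = 1.5; cy_3 = 6; cz_3 = 2; cx_4 = 2; cy_4 = 6; cz_4 = 7; h_4 = 2; cx_5 = 8.5; cy_5 = 8.5; cz_5 = 7.5; r_5 = 0.5; cx_6 = 2.5; cy_6 = 8; cz_6 = 0.5; r_6 = 1.5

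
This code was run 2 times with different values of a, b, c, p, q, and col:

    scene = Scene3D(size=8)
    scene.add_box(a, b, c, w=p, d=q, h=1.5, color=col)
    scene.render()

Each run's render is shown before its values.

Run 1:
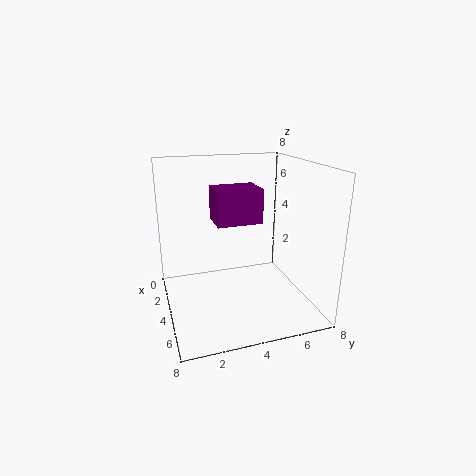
a = 6, b = 2, c = 6, p = 1.5, q = 2, col = 'purple'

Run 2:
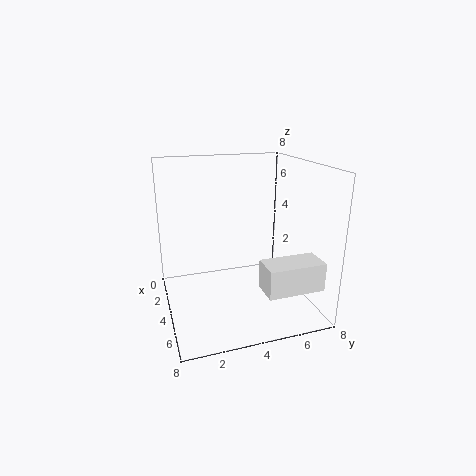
a = 6, b = 4.5, c = 2, p = 1.5, q = 3, col = 'white'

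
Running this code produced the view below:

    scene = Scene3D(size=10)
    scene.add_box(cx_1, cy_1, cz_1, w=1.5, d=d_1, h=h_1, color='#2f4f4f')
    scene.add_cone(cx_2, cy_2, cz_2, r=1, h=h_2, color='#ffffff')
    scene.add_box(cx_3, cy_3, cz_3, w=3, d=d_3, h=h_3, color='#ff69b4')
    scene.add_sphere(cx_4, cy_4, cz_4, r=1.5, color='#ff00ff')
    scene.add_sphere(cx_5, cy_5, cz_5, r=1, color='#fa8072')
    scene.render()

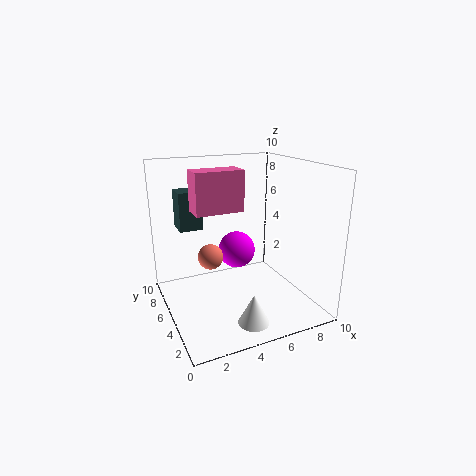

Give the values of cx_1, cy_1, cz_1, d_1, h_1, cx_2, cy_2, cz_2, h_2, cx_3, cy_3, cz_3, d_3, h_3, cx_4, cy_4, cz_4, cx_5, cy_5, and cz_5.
cx_1 = 1
cy_1 = 5
cz_1 = 6
d_1 = 1.5
h_1 = 2.5
cx_2 = 4.5
cy_2 = 1.5
cz_2 = 0.5
h_2 = 2
cx_3 = 1.5
cy_3 = 3
cz_3 = 7.5
d_3 = 1.5
h_3 = 2.5
cx_4 = 6.5
cy_4 = 8.5
cz_4 = 2.5
cx_5 = 4
cy_5 = 8
cz_5 = 2.5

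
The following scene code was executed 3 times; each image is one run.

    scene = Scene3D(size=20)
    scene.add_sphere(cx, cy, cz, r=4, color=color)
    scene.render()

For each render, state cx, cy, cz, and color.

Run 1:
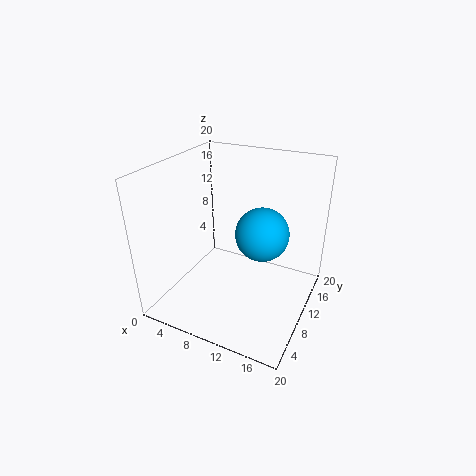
cx = 12
cy = 14
cz = 9
color = 'deepskyblue'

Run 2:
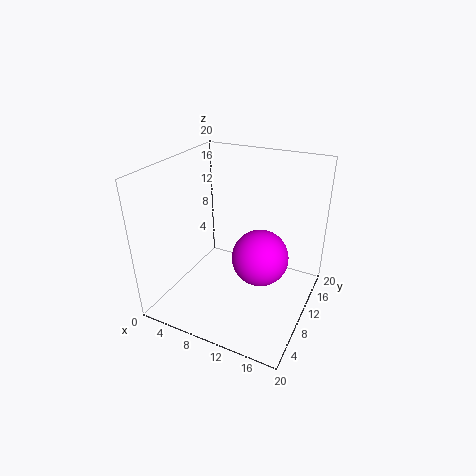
cx = 13
cy = 11
cz = 7
color = 'magenta'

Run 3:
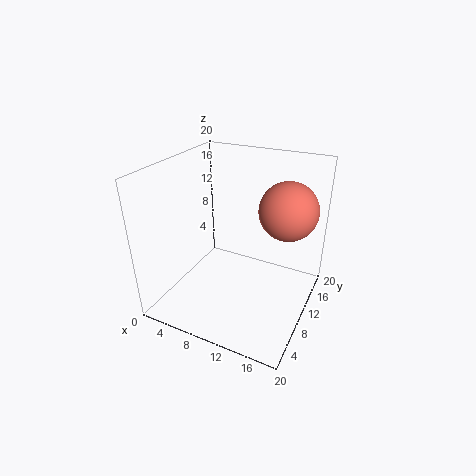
cx = 16
cy = 13
cz = 14
color = 'salmon'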